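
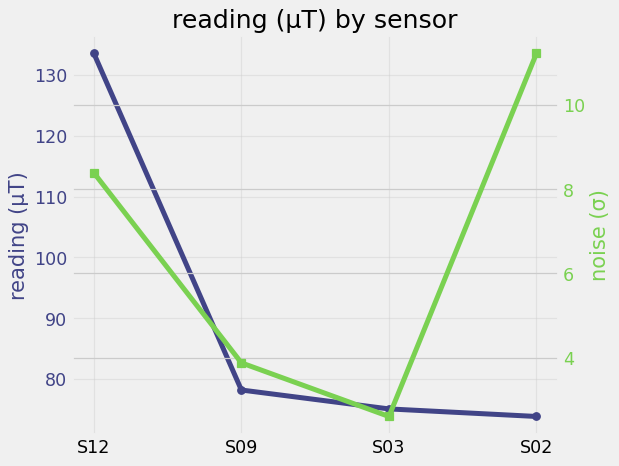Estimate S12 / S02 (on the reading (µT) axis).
S12 ≈ 135, S02 ≈ 75; 135/75 ≈ 1.8.

≈ 1.8×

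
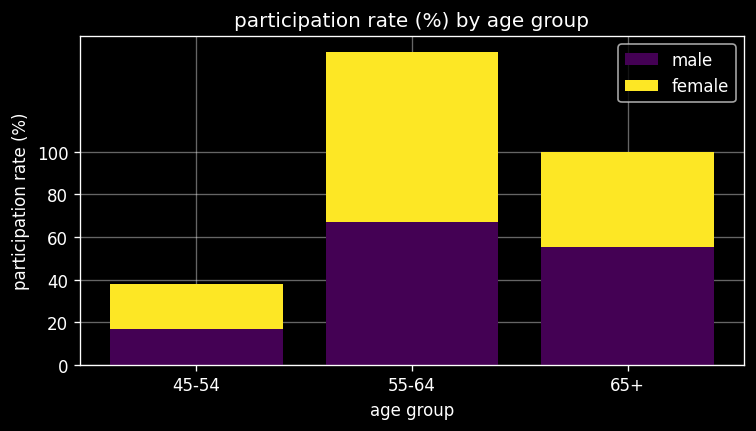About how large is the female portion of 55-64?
≈ 80

female top ≈ 140, bottom ≈ 60; segment ≈ 80.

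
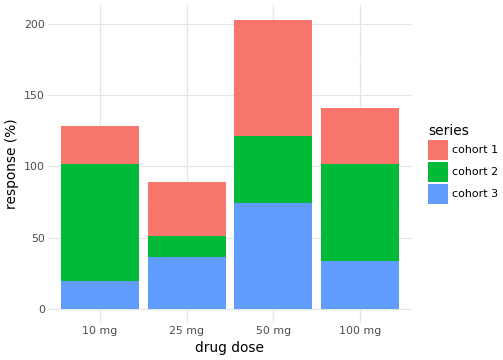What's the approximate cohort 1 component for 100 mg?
cohort 1 top ≈ 140, bottom ≈ 100; segment ≈ 40.

≈ 40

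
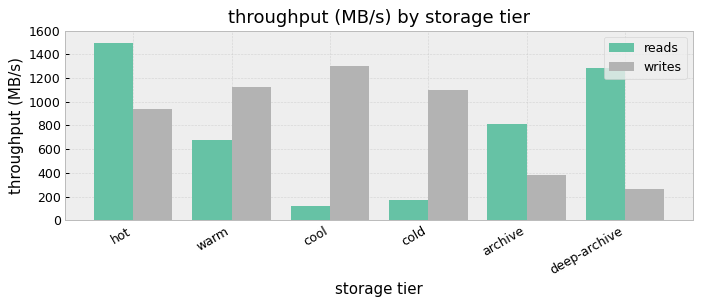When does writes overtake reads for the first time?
hot: writes ≈ 1000 vs reads ≈ 1400 (not yet); warm: writes ≈ 1200 vs reads ≈ 600 (first crossover).

warm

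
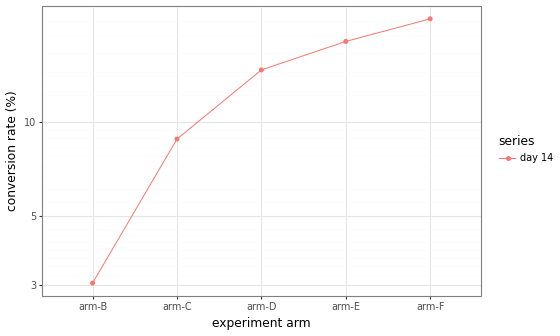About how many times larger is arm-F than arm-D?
arm-F ≈ 22, arm-D ≈ 14; 22/14 ≈ 1.57.

≈ 1.57×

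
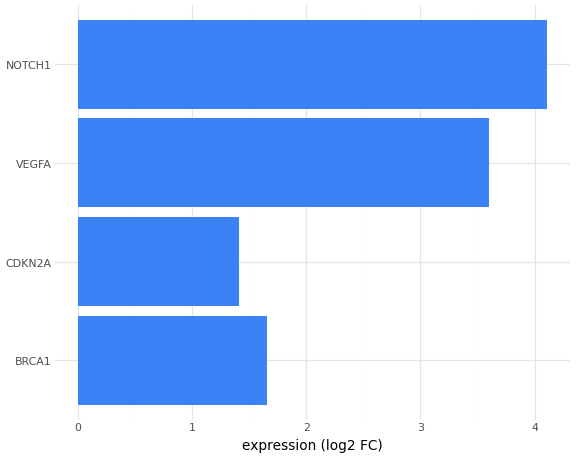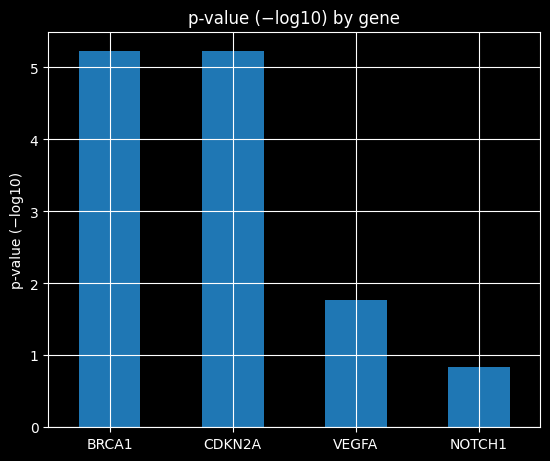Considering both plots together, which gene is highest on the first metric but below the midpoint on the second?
Chart 2 median p-value (−log10) ≈ 3.5; below-median genes: VEGFA, NOTCH1. Among those, NOTCH1 has the highest expression (log2 FC) (≈ 4).

NOTCH1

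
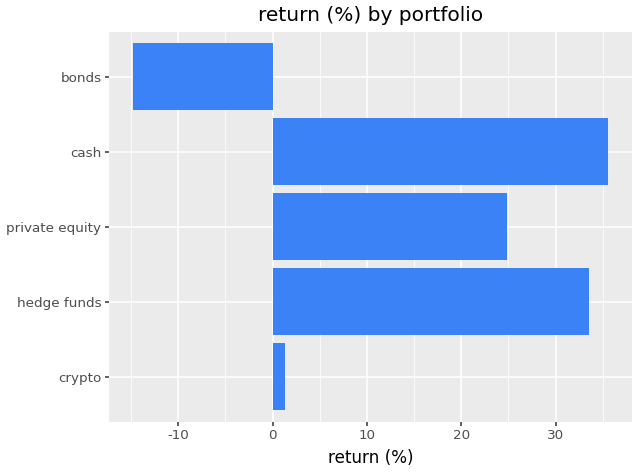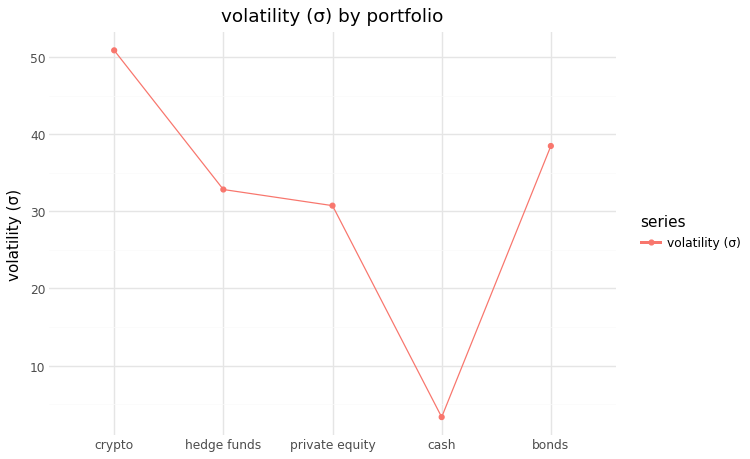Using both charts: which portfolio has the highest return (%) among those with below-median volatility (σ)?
cash

Chart 2 median volatility (σ) ≈ 35; below-median portfolios: private equity, cash. Among those, cash has the highest return (%) (≈ 35).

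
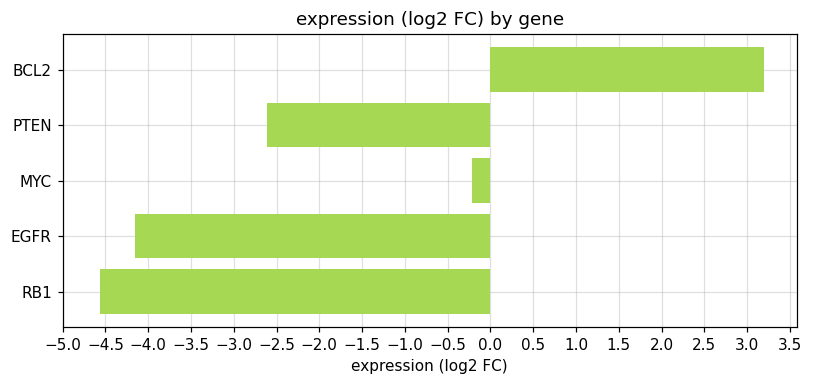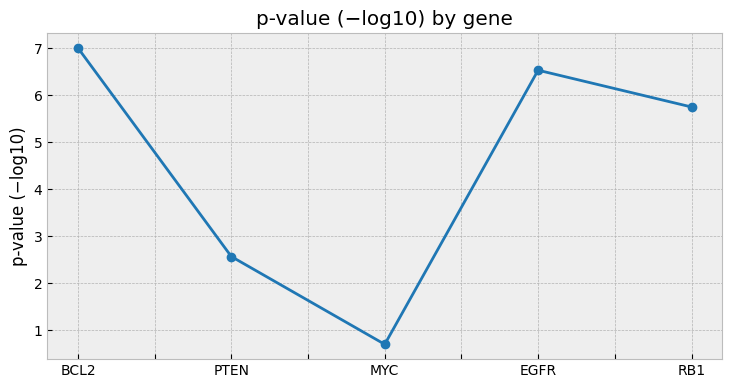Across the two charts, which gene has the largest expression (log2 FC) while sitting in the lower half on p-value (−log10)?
Chart 2 median p-value (−log10) ≈ 6; below-median genes: PTEN, MYC. Among those, MYC has the highest expression (log2 FC) (≈ 0).

MYC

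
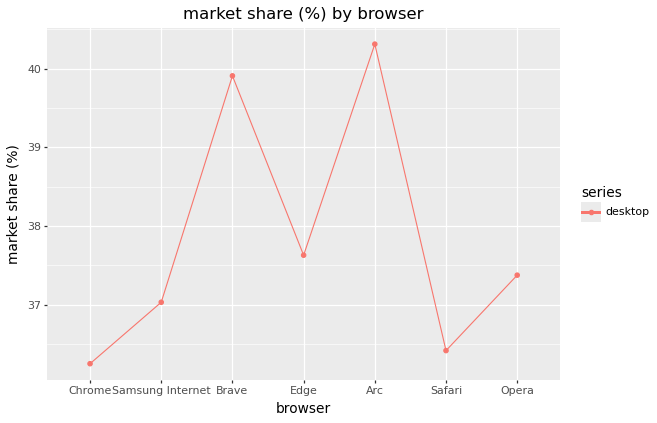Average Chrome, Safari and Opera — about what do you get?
≈ 36.67

(36.0 + 36.5 + 37.5) / 3 ≈ 36.67.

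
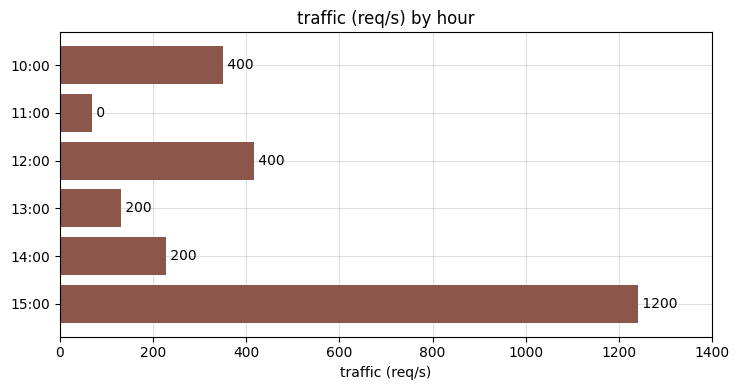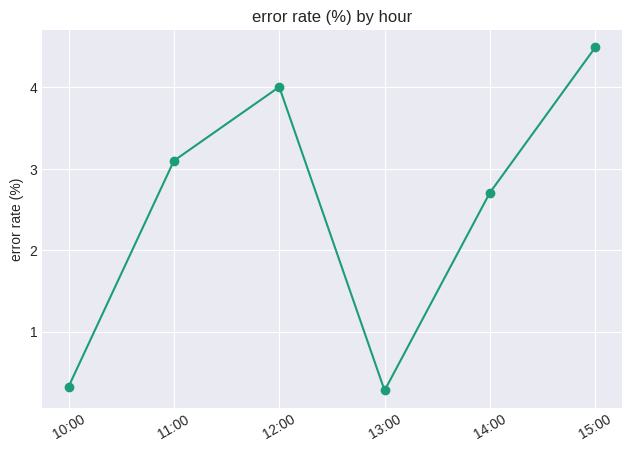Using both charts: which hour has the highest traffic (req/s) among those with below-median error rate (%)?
Chart 2 median error rate (%) ≈ 3; below-median hours: 10:00, 13:00, 14:00. Among those, 10:00 has the highest traffic (req/s) (≈ 400).

10:00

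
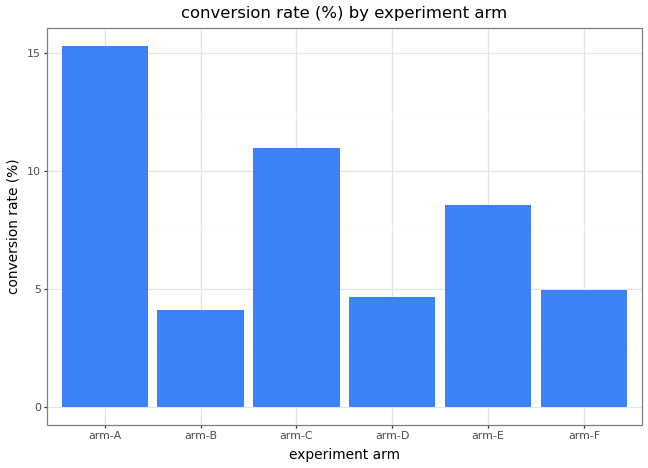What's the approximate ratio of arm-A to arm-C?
≈ 1.6×

arm-A ≈ 16, arm-C ≈ 10; 16/10 ≈ 1.6.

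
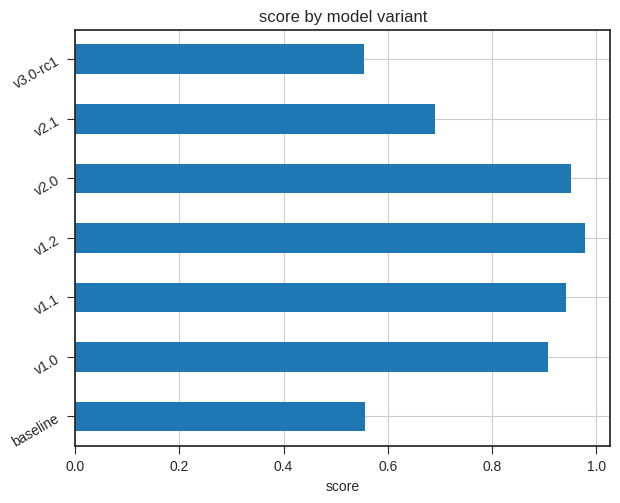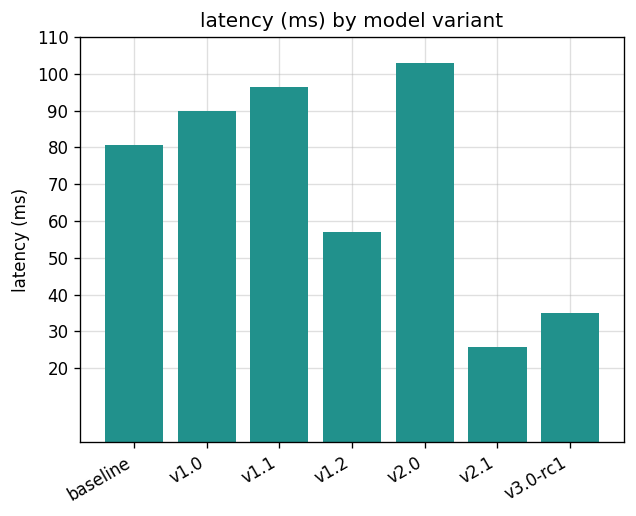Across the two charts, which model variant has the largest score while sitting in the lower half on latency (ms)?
v1.2

Chart 2 median latency (ms) ≈ 80; below-median model variants: v1.2, v2.1, v3.0-rc1. Among those, v1.2 has the highest score (≈ 1).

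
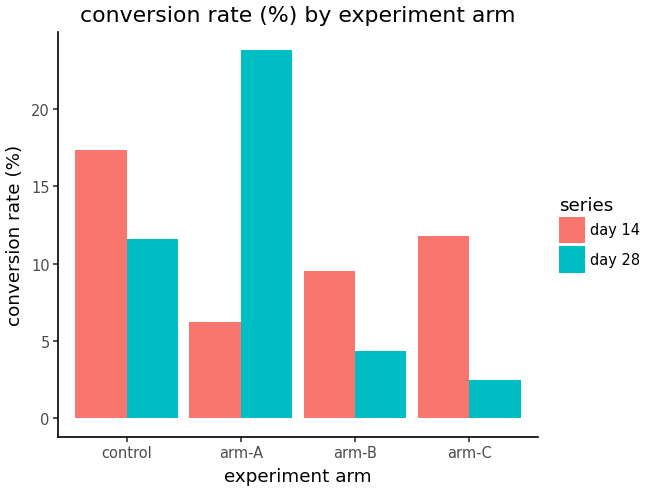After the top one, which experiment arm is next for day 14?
Top 3 for day 14: control ≈ 18, arm-C ≈ 12, arm-B ≈ 10.

arm-C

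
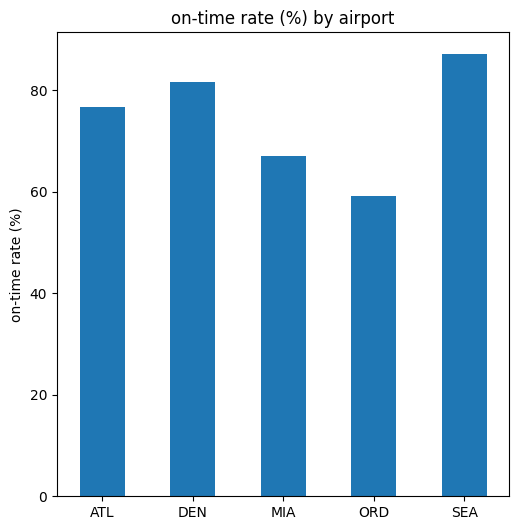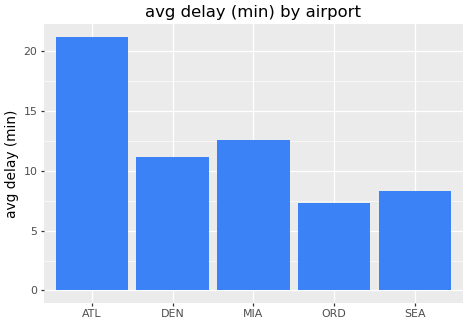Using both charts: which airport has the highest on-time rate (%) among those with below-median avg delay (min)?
SEA

Chart 2 median avg delay (min) ≈ 12; below-median airports: ORD, SEA. Among those, SEA has the highest on-time rate (%) (≈ 90).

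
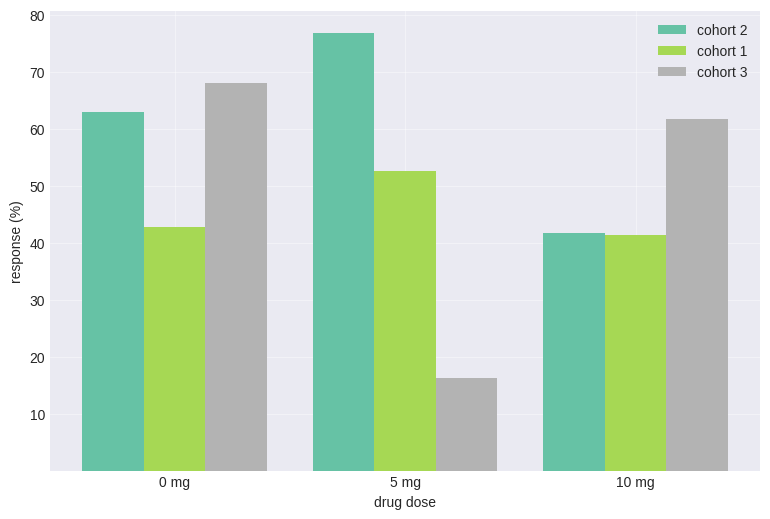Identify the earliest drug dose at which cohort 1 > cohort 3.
0 mg: cohort 1 ≈ 40 vs cohort 3 ≈ 70 (not yet); 5 mg: cohort 1 ≈ 50 vs cohort 3 ≈ 20 (first crossover).

5 mg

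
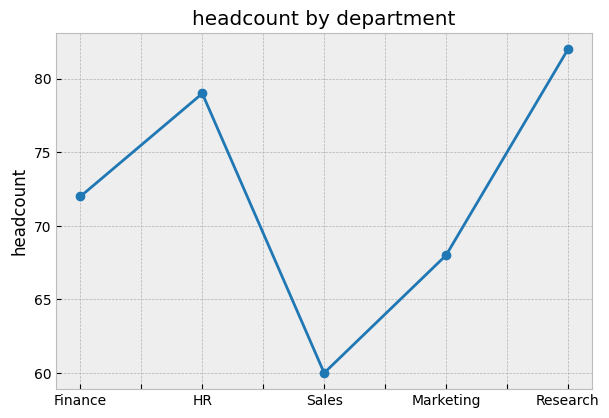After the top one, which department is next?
HR

Top 3: Research ≈ 82, HR ≈ 80, Finance ≈ 72.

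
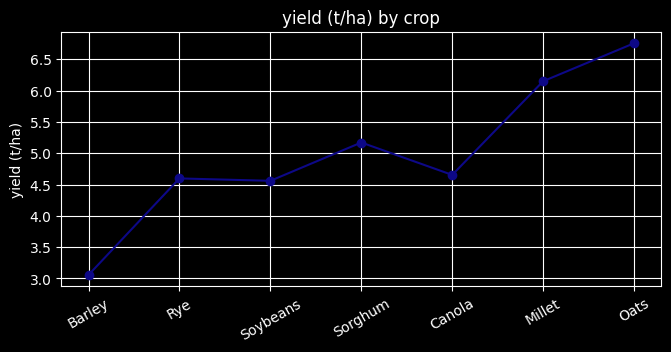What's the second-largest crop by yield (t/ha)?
Millet

Top 3: Oats ≈ 7.0, Millet ≈ 6.0, Sorghum ≈ 5.0.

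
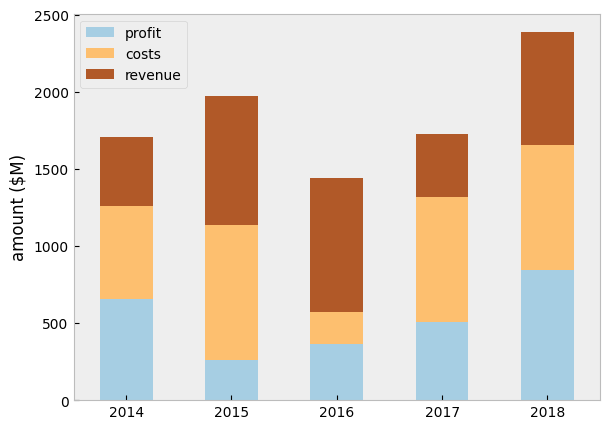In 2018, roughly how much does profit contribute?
profit top ≈ 800, bottom ≈ 0; segment ≈ 800.

≈ 800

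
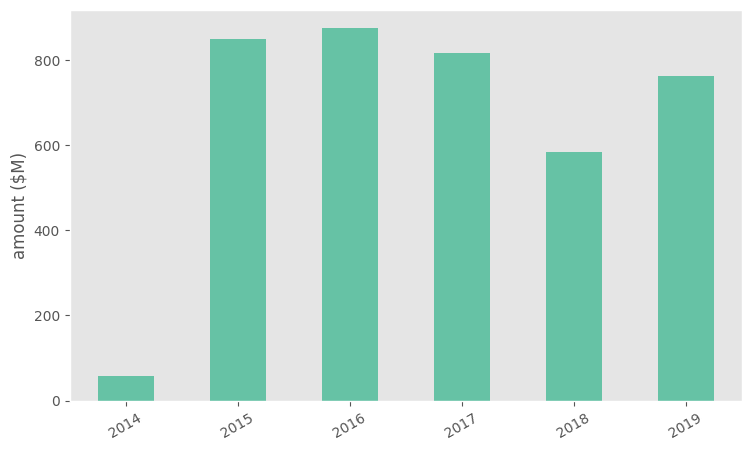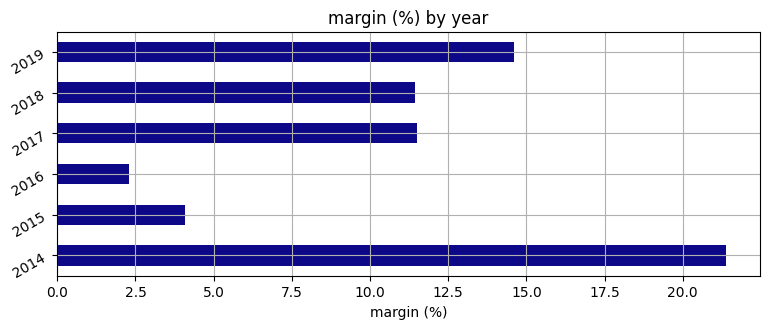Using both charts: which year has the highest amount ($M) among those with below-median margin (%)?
Chart 2 median margin (%) ≈ 12; below-median years: 2015, 2016, 2018. Among those, 2016 has the highest amount ($M) (≈ 900).

2016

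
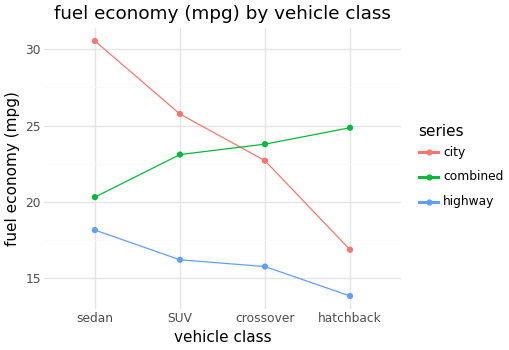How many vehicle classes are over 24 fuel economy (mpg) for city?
Above 24: sedan, SUV.

2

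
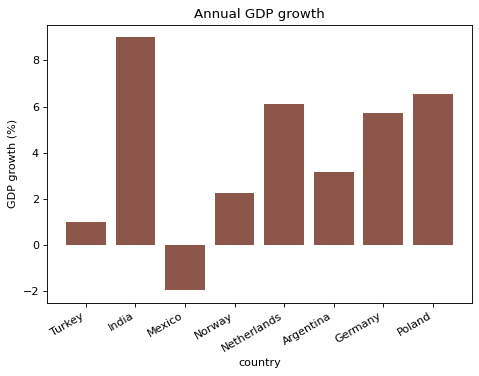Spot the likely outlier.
Mexico

Mexico ≈ -2; the rest sit between ≈ 1 and ≈ 9.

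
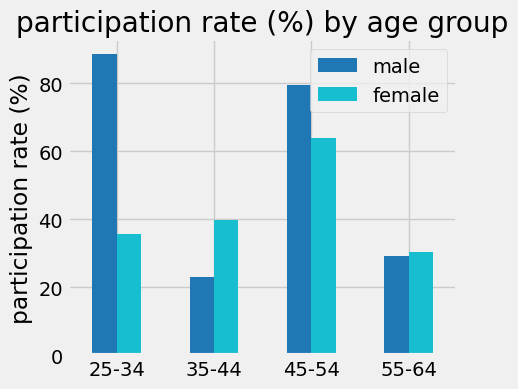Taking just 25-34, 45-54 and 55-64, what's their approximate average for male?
(90 + 80 + 30) / 3 ≈ 67.

≈ 67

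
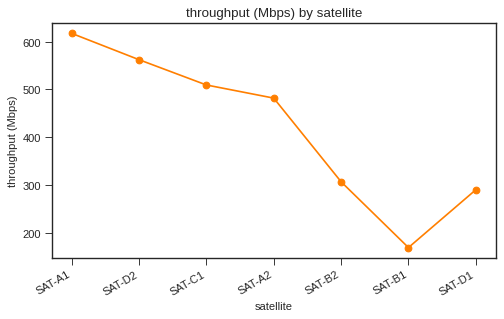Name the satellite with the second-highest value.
Top 3: SAT-A1 ≈ 600, SAT-D2 ≈ 550, SAT-C1 ≈ 500.

SAT-D2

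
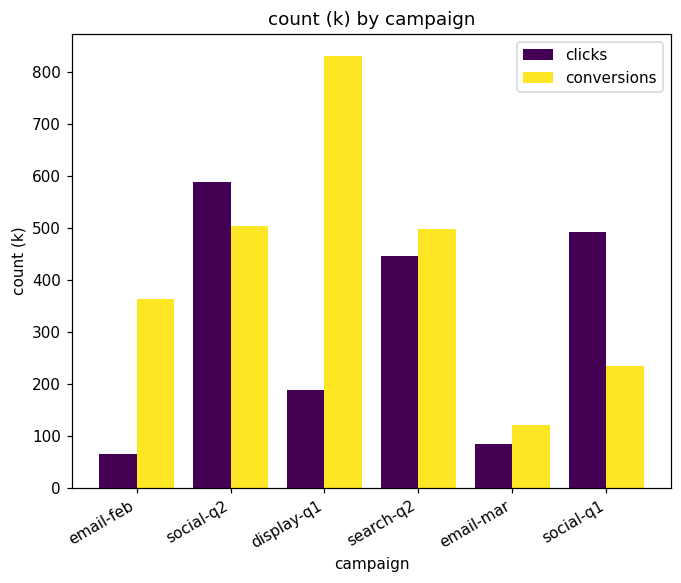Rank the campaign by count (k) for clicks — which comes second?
social-q1

Top 3 for clicks: social-q2 ≈ 600, social-q1 ≈ 500, search-q2 ≈ 400.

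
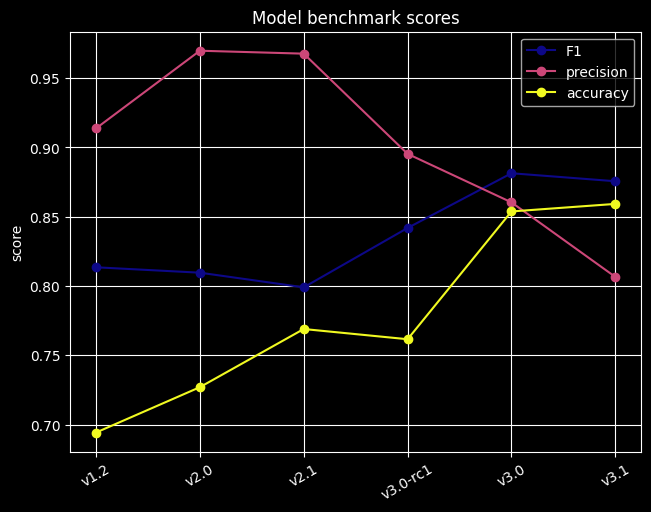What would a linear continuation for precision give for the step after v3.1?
Last three: 0.90, 0.85, 0.80 → slope ≈ -0.05/step → next ≈ 0.75.

≈ 0.75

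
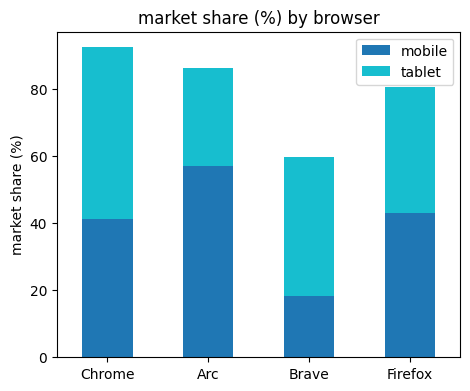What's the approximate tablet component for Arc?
≈ 30

tablet top ≈ 90, bottom ≈ 60; segment ≈ 30.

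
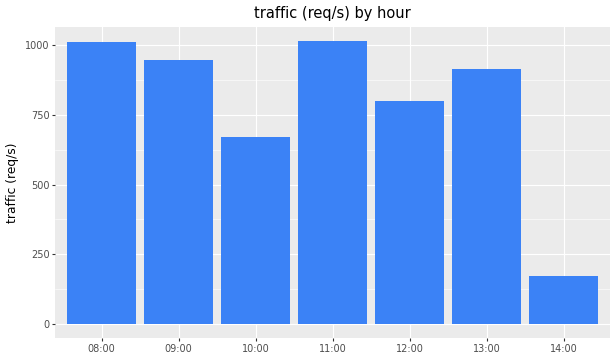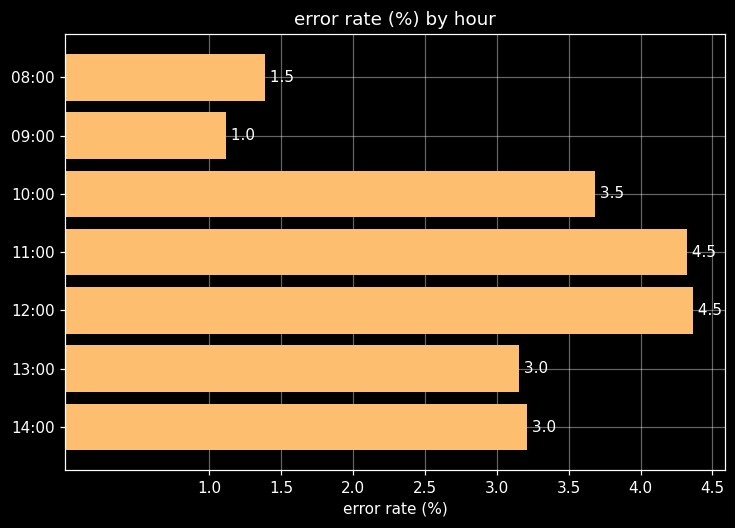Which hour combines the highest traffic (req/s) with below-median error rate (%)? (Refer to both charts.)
Chart 2 median error rate (%) ≈ 3; below-median hours: 08:00, 09:00, 13:00. Among those, 08:00 has the highest traffic (req/s) (≈ 1000).

08:00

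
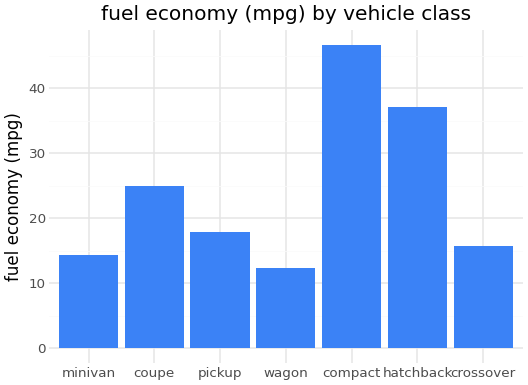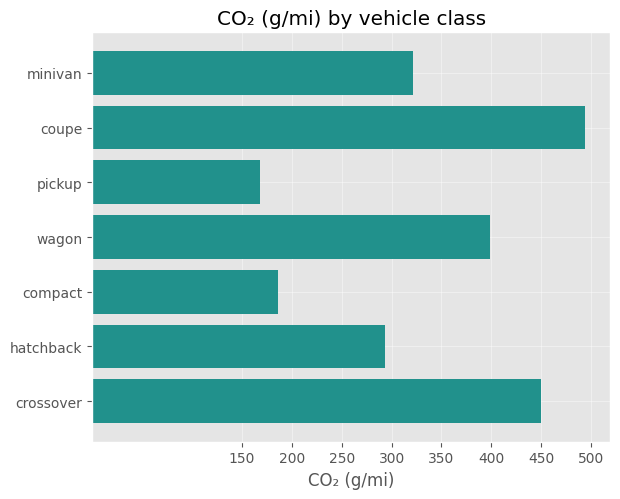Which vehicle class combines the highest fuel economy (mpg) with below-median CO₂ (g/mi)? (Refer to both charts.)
compact

Chart 2 median CO₂ (g/mi) ≈ 300; below-median vehicle classes: pickup, compact, hatchback. Among those, compact has the highest fuel economy (mpg) (≈ 45).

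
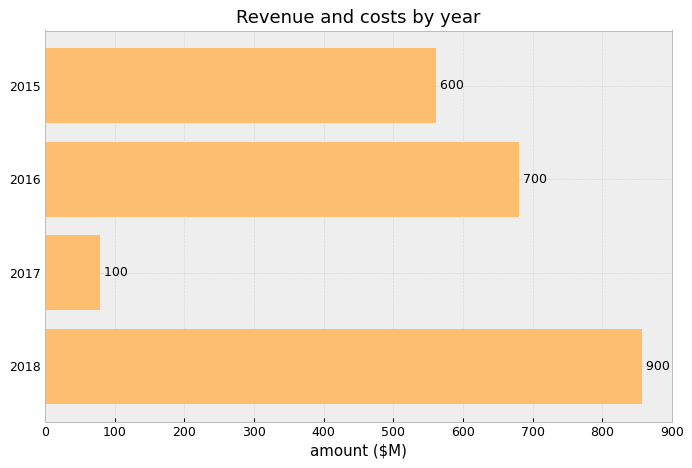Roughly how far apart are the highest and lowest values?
≈ 800

Max 2018 ≈ 900, min 2017 ≈ 100; range ≈ 800.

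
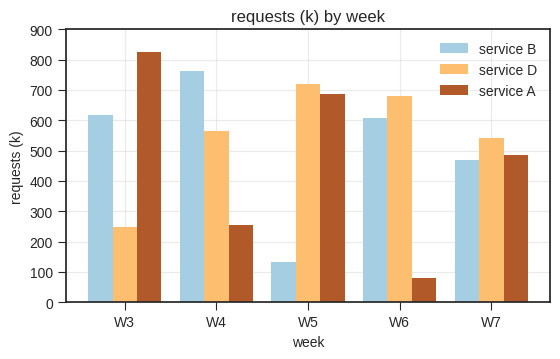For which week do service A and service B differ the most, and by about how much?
W5, ≈ 600 k

W5: service A ≈ 700, service B ≈ 100 → gap ≈ 600. Next-largest (W6) is only ≈ 500.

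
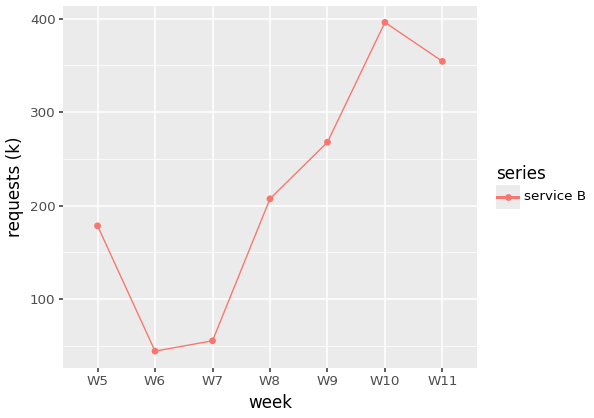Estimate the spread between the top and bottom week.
≈ 350

Max W10 ≈ 400, min W6 ≈ 50; range ≈ 350.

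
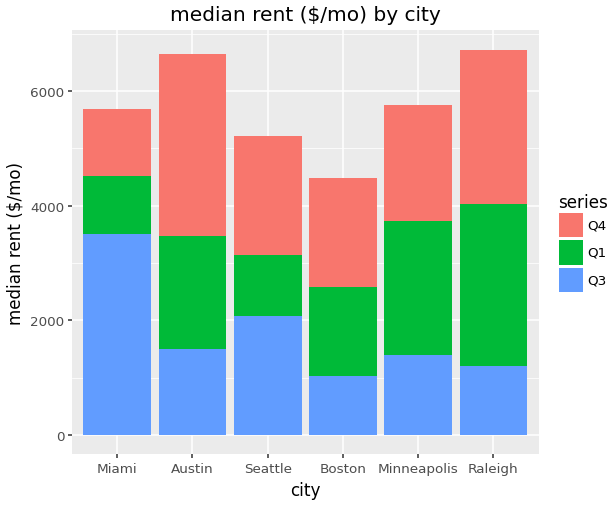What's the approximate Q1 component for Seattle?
≈ 1000

Q1 top ≈ 3000, bottom ≈ 2000; segment ≈ 1000.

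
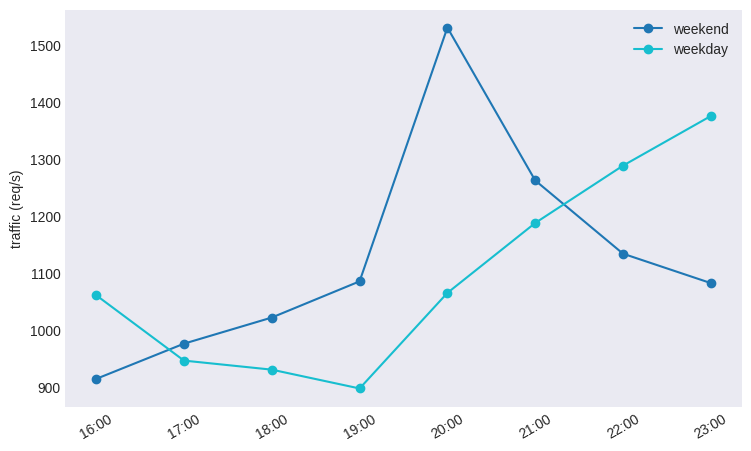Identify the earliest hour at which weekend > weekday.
16:00: weekend ≈ 900 vs weekday ≈ 1100 (not yet); 17:00: weekend ≈ 1000 vs weekday ≈ 900 (first crossover).

17:00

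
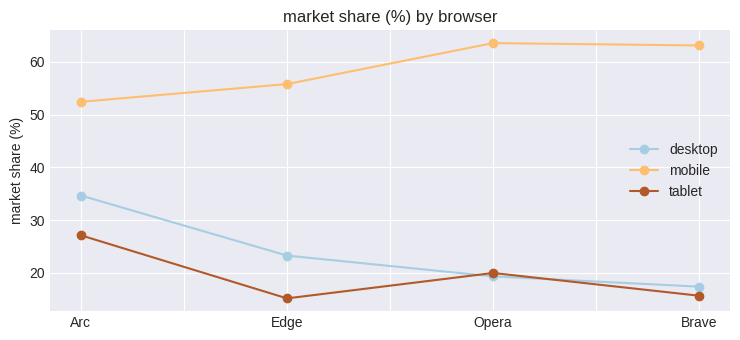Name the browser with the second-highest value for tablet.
Top 3 for tablet: Arc ≈ 25, Opera ≈ 20, Brave ≈ 15.

Opera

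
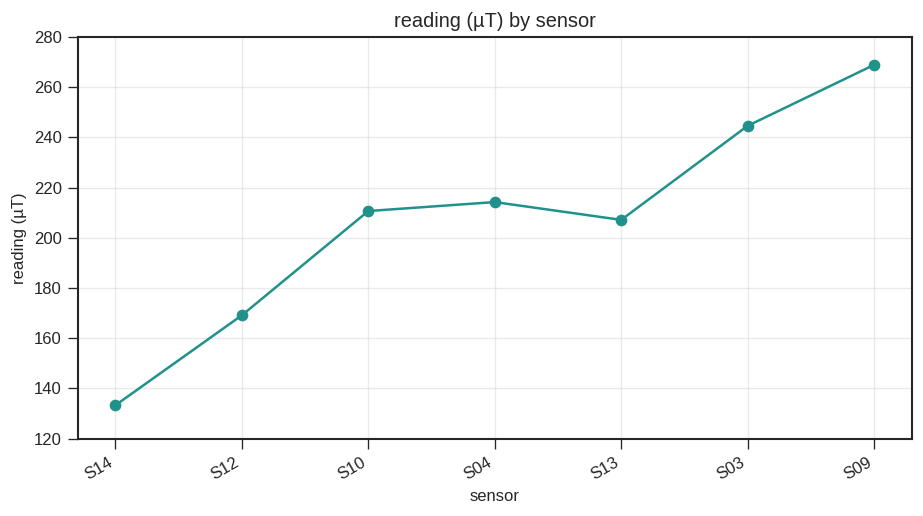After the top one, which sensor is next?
S03

Top 3: S09 ≈ 260, S03 ≈ 240, S04 ≈ 220.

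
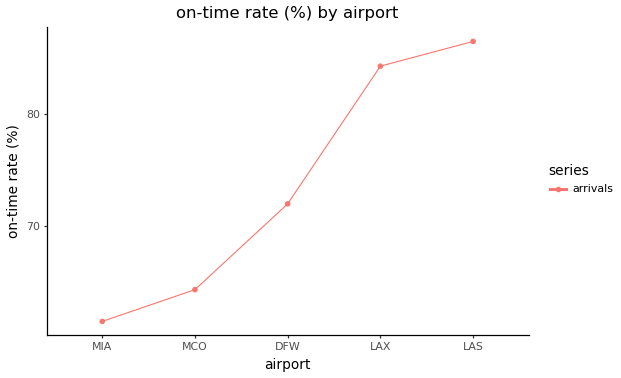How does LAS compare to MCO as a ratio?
LAS ≈ 85, MCO ≈ 65; 85/65 ≈ 1.31.

≈ 1.31×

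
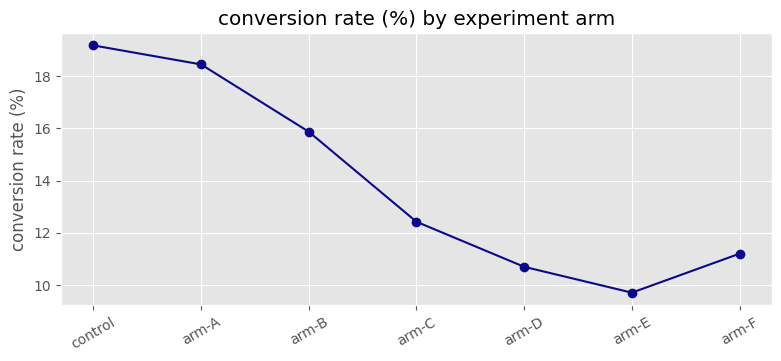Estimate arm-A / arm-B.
arm-A ≈ 18, arm-B ≈ 16; 18/16 ≈ 1.12.

≈ 1.12×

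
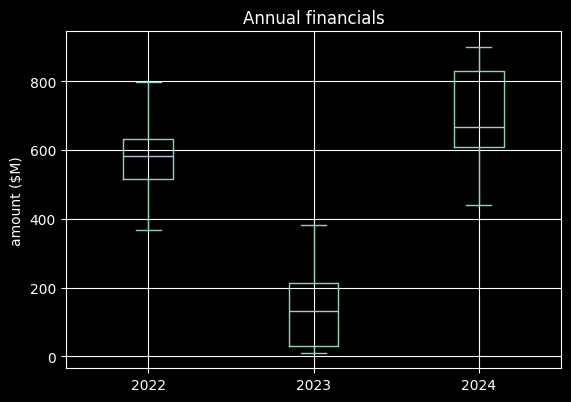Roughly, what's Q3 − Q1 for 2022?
≈ 100

Q3 ≈ 600, Q1 ≈ 500; IQR ≈ 100.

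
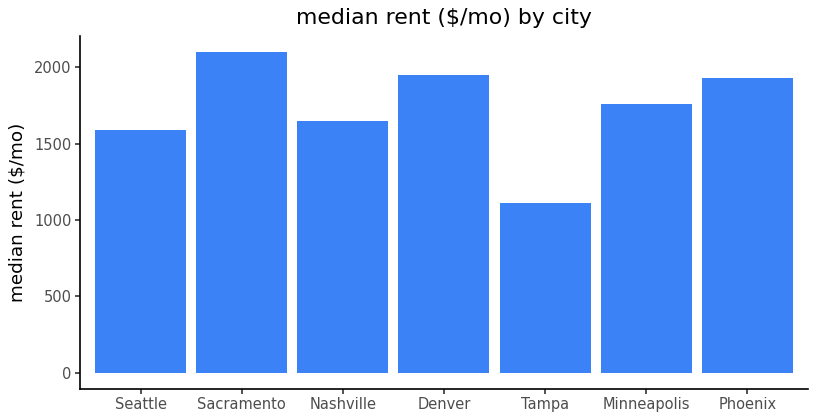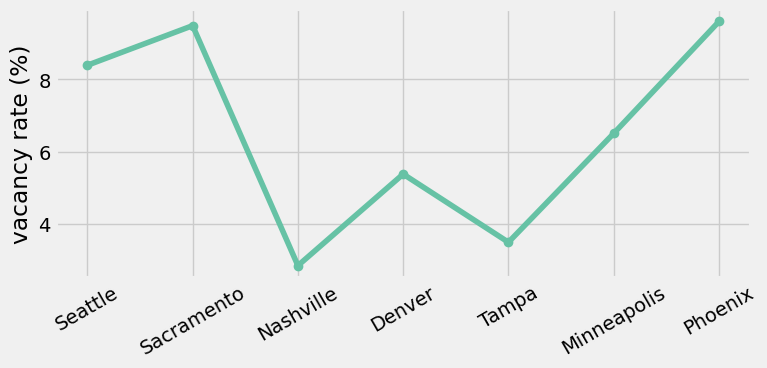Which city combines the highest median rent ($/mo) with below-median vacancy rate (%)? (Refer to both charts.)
Denver

Chart 2 median vacancy rate (%) ≈ 7; below-median cities: Nashville, Denver, Tampa. Among those, Denver has the highest median rent ($/mo) (≈ 2000).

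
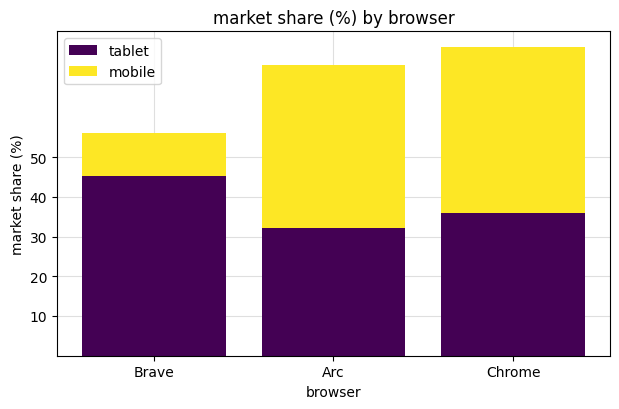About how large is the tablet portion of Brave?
tablet top ≈ 50, bottom ≈ 0; segment ≈ 50.

≈ 50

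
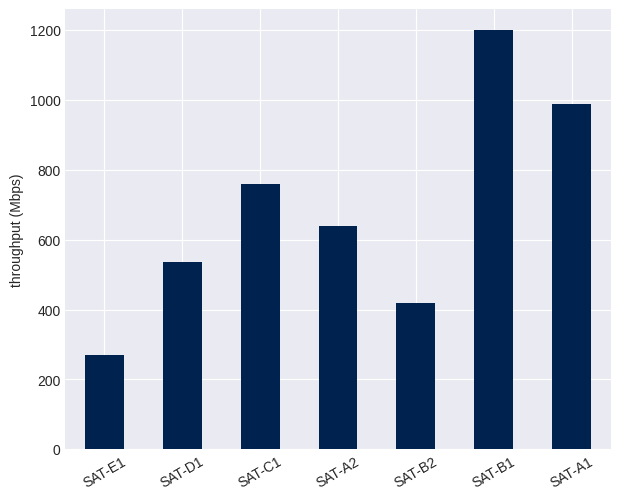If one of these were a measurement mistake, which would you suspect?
SAT-B1 ≈ 1200; the rest sit between ≈ 300 and ≈ 1000.

SAT-B1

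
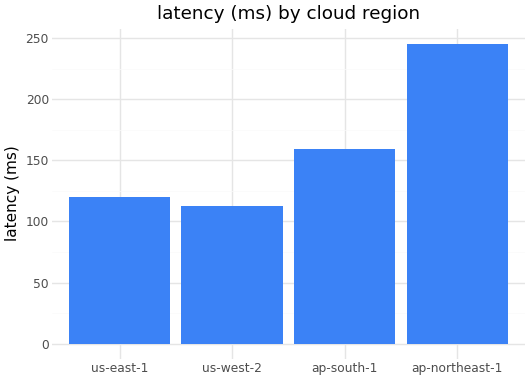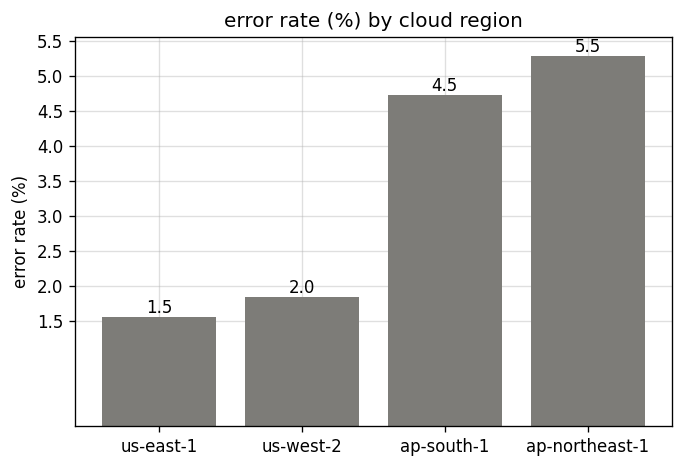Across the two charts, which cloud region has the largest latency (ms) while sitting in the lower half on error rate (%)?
Chart 2 median error rate (%) ≈ 3.5; below-median cloud regions: us-east-1, us-west-2. Among those, us-east-1 has the highest latency (ms) (≈ 125).

us-east-1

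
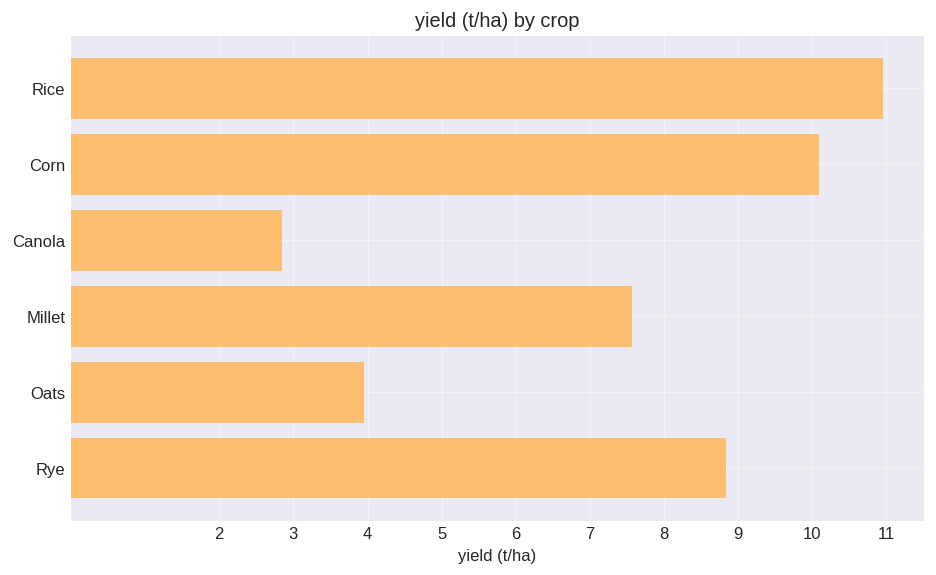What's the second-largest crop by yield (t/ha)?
Top 3: Rice ≈ 11, Corn ≈ 10, Rye ≈ 9.

Corn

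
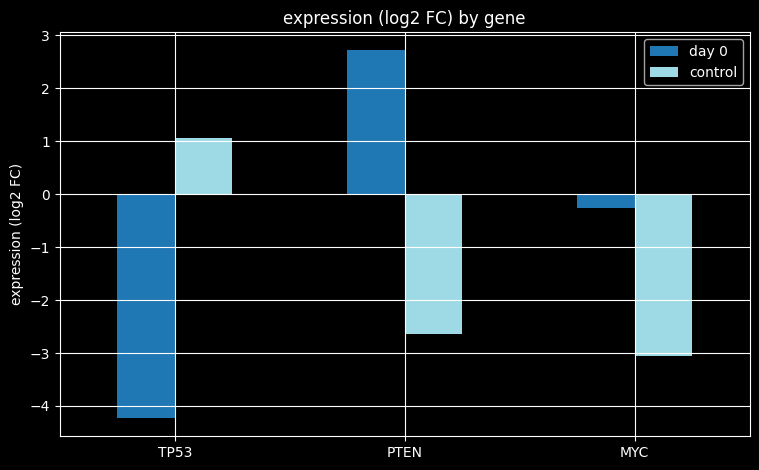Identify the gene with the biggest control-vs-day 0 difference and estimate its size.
PTEN: control ≈ -3, day 0 ≈ 3 → gap ≈ 6. Next-largest (TP53) is only ≈ 5.

PTEN, ≈ 6 log2 FC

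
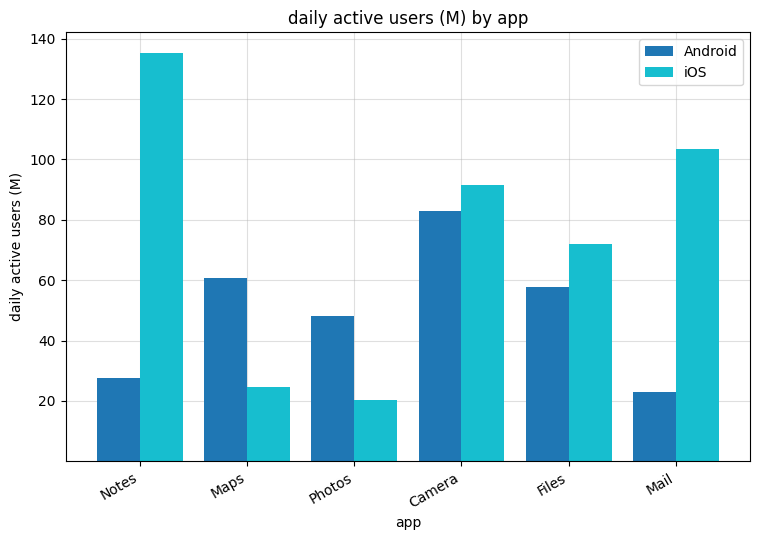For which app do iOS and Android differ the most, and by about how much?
Notes, ≈ 120 M

Notes: iOS ≈ 140, Android ≈ 20 → gap ≈ 120. Next-largest (Mail) is only ≈ 80.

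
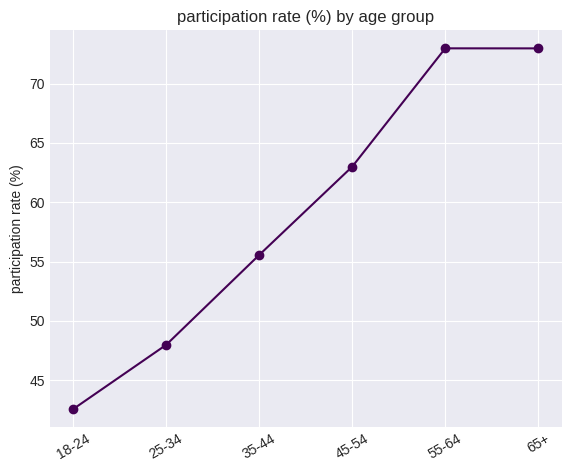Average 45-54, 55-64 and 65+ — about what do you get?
(65 + 75 + 75) / 3 ≈ 72.

≈ 72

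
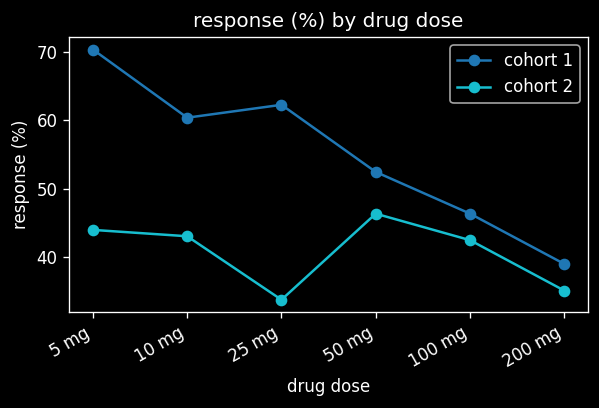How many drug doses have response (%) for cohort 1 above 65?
1

Above 65: 5 mg.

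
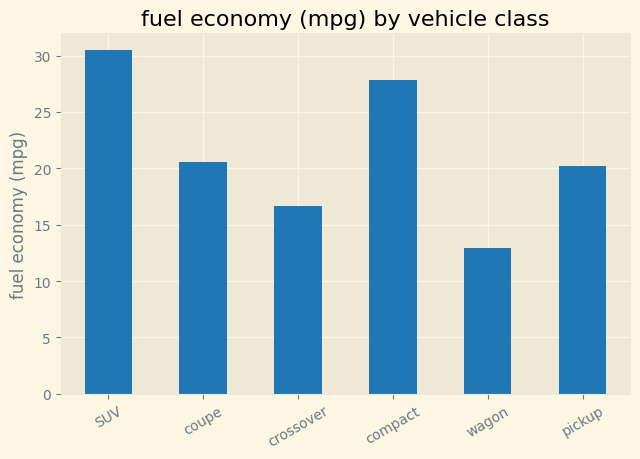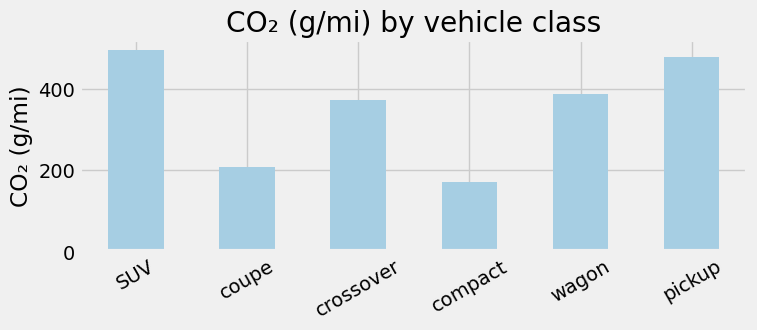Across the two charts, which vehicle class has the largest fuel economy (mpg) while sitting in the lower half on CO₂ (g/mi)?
compact

Chart 2 median CO₂ (g/mi) ≈ 400; below-median vehicle classes: coupe, crossover, compact. Among those, compact has the highest fuel economy (mpg) (≈ 30).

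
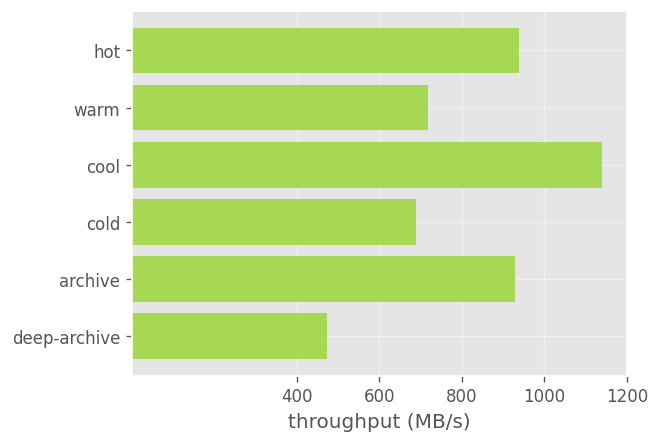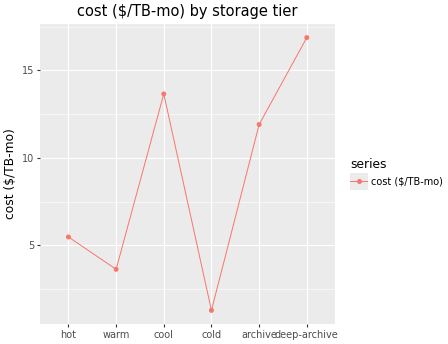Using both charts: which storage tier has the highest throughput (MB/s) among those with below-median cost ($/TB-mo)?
hot

Chart 2 median cost ($/TB-mo) ≈ 8; below-median storage tiers: hot, warm, cold. Among those, hot has the highest throughput (MB/s) (≈ 1000).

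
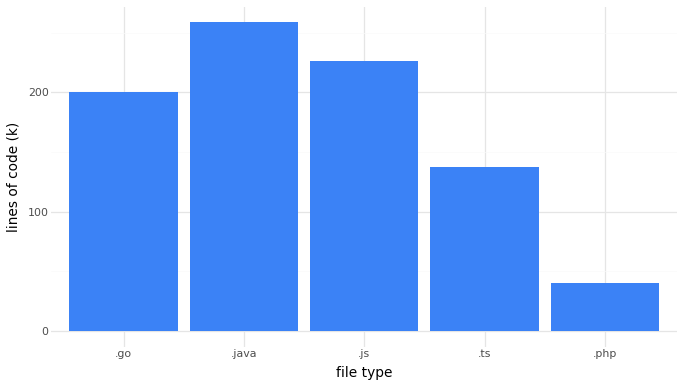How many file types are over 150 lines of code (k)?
Above 150: .go, .java, .js.

3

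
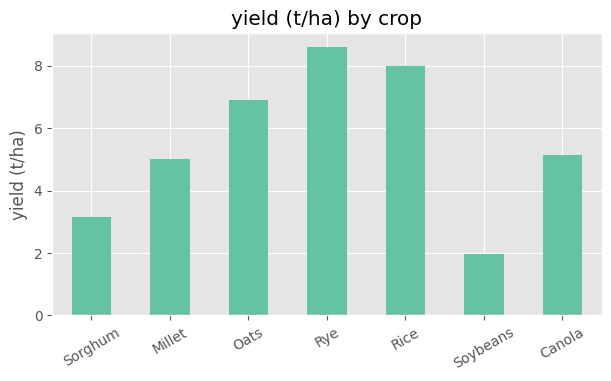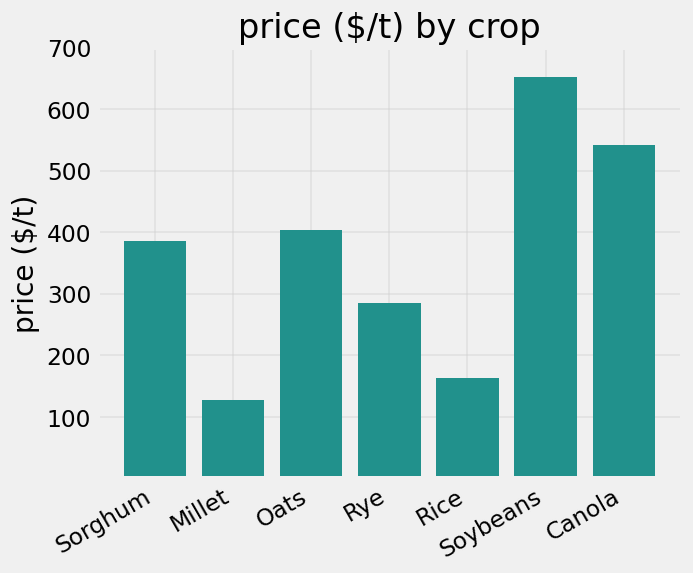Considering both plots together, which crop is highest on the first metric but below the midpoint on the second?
Chart 2 median price ($/t) ≈ 400; below-median crops: Millet, Rye, Rice. Among those, Rye has the highest yield (t/ha) (≈ 9).

Rye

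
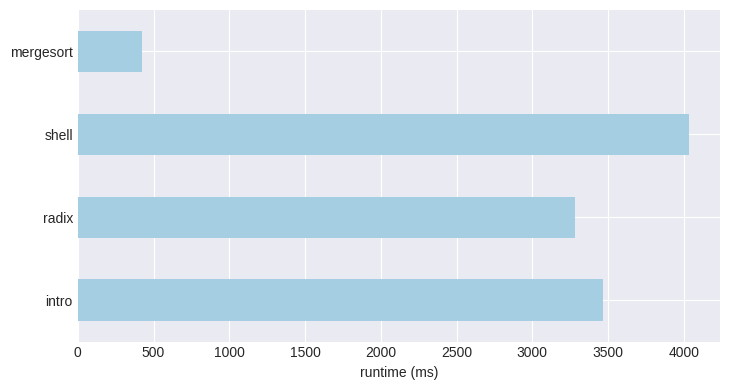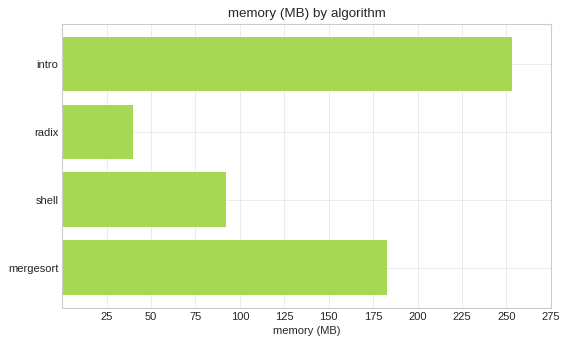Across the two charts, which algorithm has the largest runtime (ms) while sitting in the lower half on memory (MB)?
Chart 2 median memory (MB) ≈ 150; below-median algorithms: radix, shell. Among those, shell has the highest runtime (ms) (≈ 4000).

shell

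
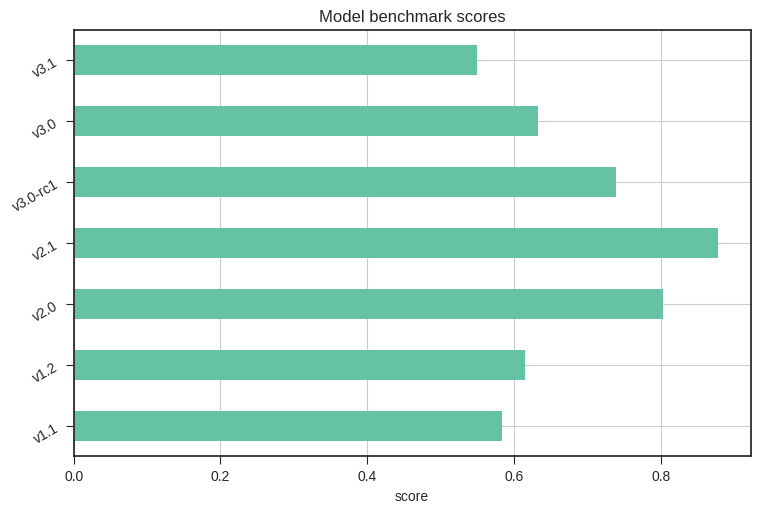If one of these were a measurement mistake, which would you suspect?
v2.1

v2.1 ≈ 0.9; the rest sit between ≈ 0.6 and ≈ 0.8.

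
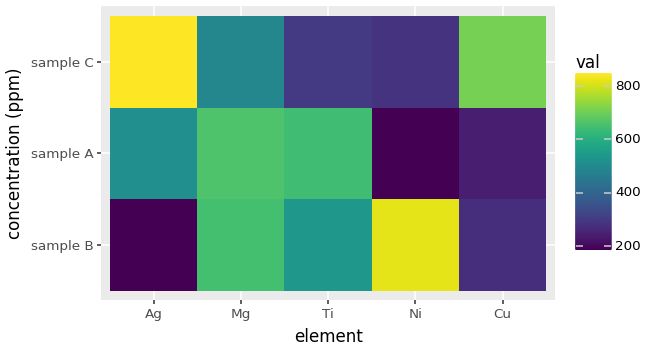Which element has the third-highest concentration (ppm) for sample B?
Ti

Top 4 for sample B: Ni ≈ 800, Mg ≈ 700, Ti ≈ 500, Cu ≈ 300.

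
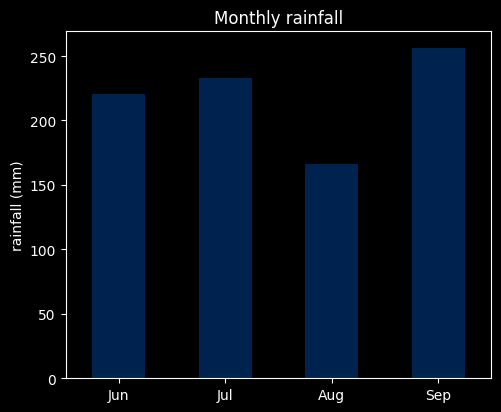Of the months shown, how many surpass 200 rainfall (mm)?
3

Above 200: Jun, Jul, Sep.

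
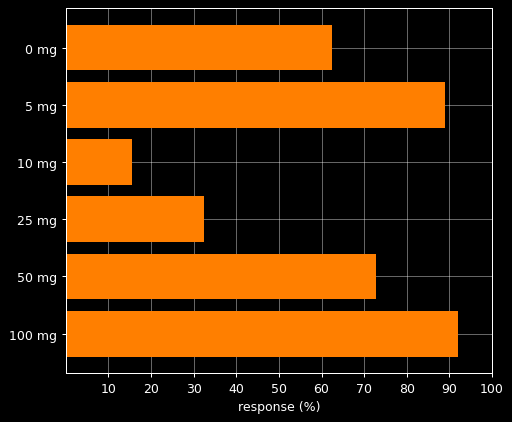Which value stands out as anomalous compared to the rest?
10 mg ≈ 20; the rest sit between ≈ 30 and ≈ 90.

10 mg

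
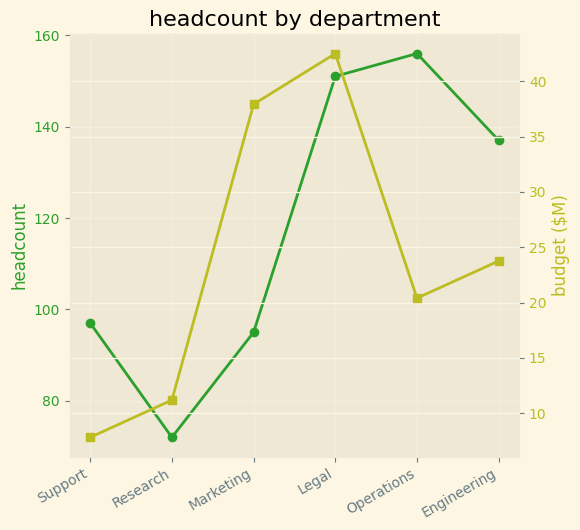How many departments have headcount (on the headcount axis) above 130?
3

Above 130: Legal, Operations, Engineering.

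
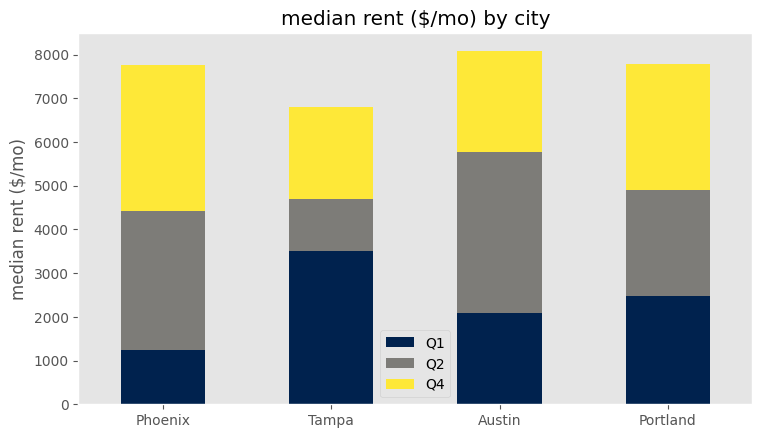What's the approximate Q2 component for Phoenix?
≈ 3000

Q2 top ≈ 4000, bottom ≈ 1000; segment ≈ 3000.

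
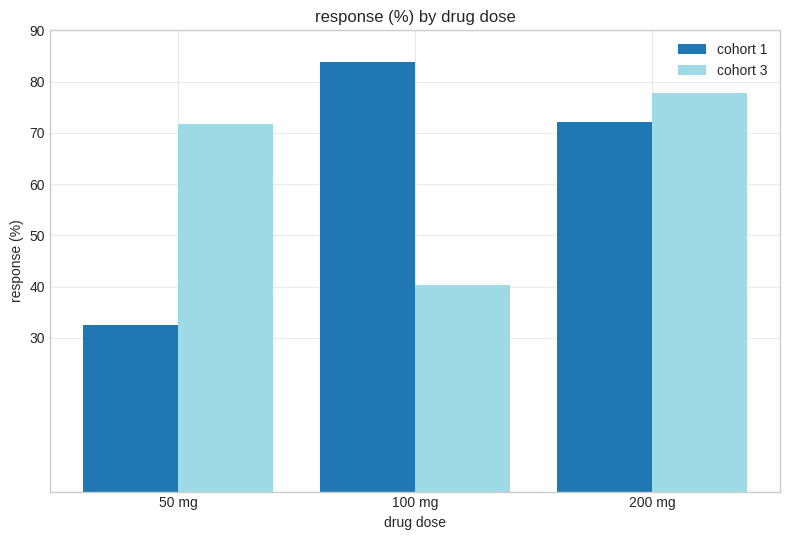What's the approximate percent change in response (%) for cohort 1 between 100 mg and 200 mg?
100 mg ≈ 80, 200 mg ≈ 70; (70 − 80) / 80 ≈ -12.5%.

≈ -12.5%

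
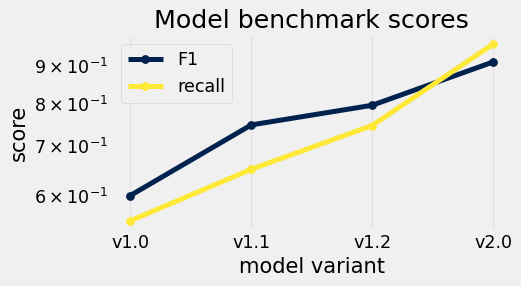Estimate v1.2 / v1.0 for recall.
v1.2 ≈ 0.75, v1.0 ≈ 0.55; 0.75/0.55 ≈ 1.36.

≈ 1.36×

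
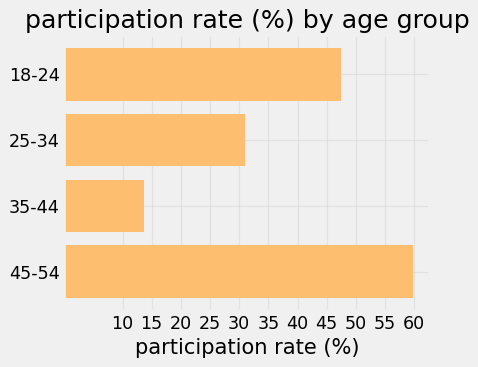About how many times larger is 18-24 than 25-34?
18-24 ≈ 45, 25-34 ≈ 30; 45/30 ≈ 1.5.

≈ 1.5×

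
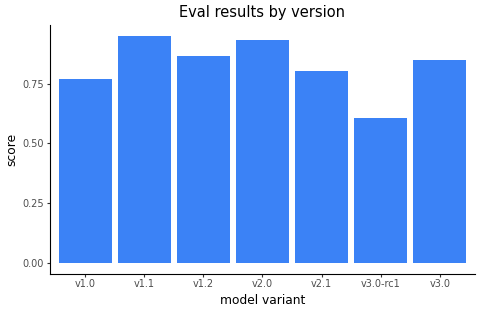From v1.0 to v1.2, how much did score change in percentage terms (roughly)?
v1.0 ≈ 0.8, v1.2 ≈ 0.9; (0.9 − 0.8) / 0.8 ≈ +12.5%.

≈ +12.5%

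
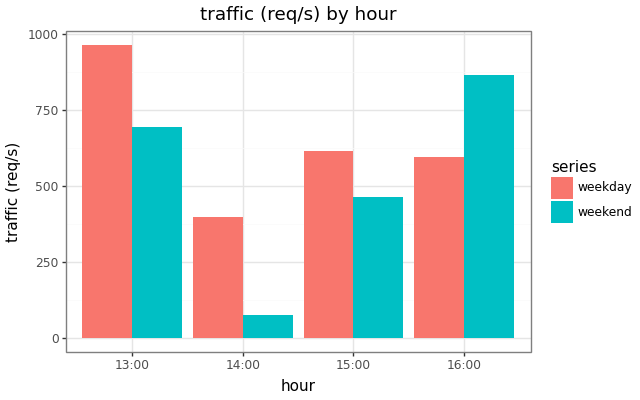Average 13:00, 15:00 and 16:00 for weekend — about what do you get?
≈ 700

(700 + 500 + 900) / 3 ≈ 700.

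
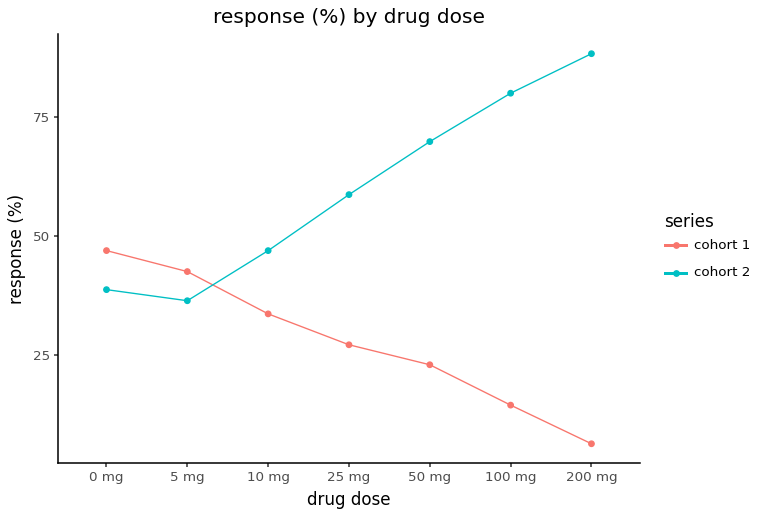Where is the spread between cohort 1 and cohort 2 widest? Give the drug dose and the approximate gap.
200 mg: cohort 1 ≈ 10, cohort 2 ≈ 90 → gap ≈ 80. Next-largest (100 mg) is only ≈ 70.

200 mg, ≈ 80 %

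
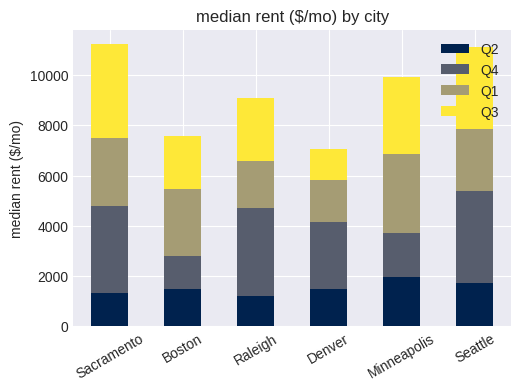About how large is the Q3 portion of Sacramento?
Q3 top ≈ 11000, bottom ≈ 7000; segment ≈ 4000.

≈ 4000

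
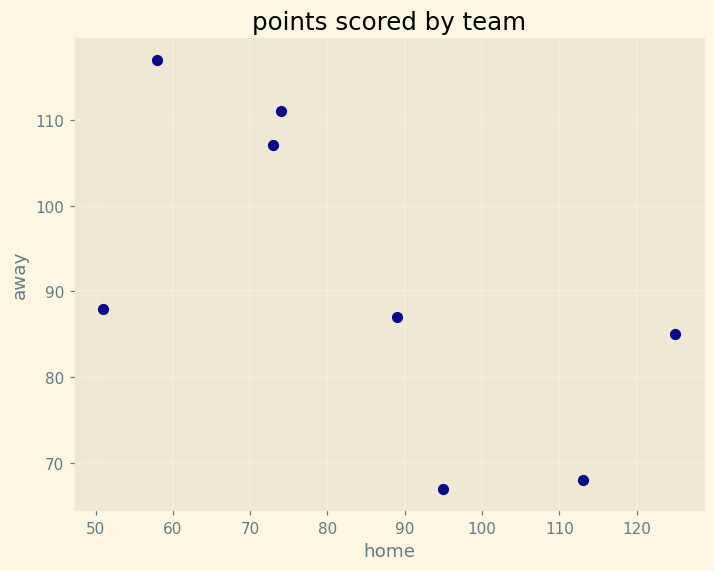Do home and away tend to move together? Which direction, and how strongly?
Points are negatively correlated; moderate (|r| ≈ 0.6).

negative, moderate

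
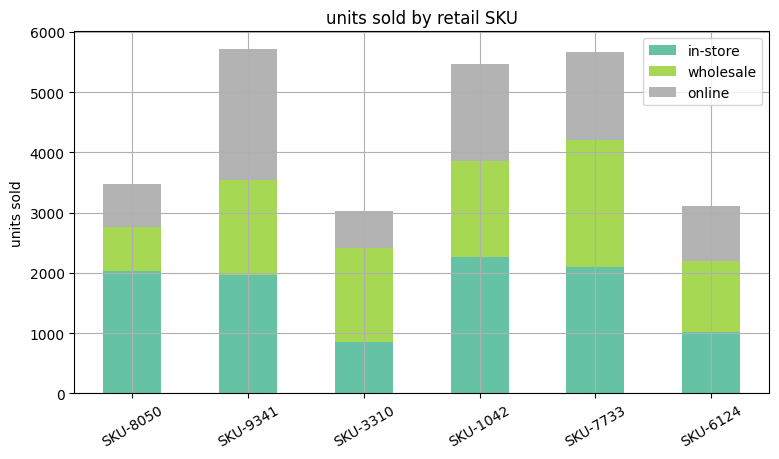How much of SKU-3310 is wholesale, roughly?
wholesale top ≈ 2500, bottom ≈ 1000; segment ≈ 1500.

≈ 1500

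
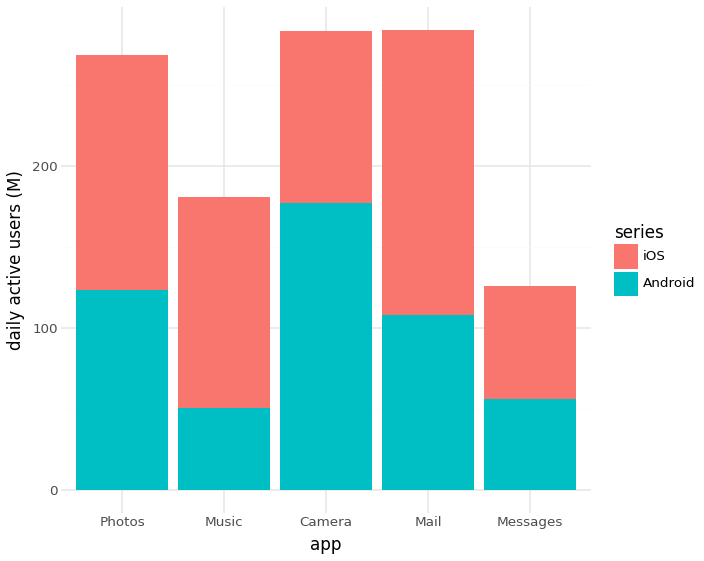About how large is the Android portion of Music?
Android top ≈ 50, bottom ≈ 0; segment ≈ 50.

≈ 50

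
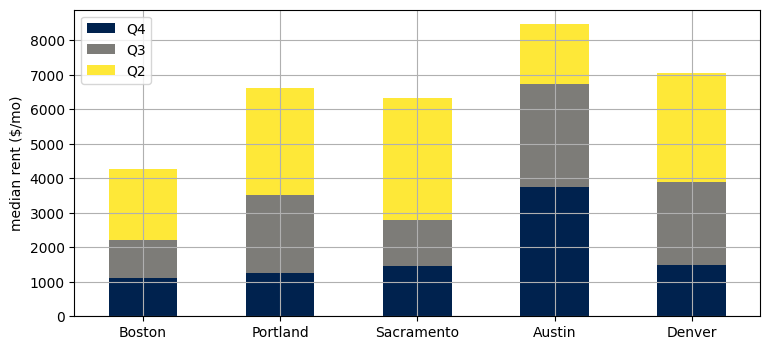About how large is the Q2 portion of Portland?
Q2 top ≈ 7000, bottom ≈ 4000; segment ≈ 3000.

≈ 3000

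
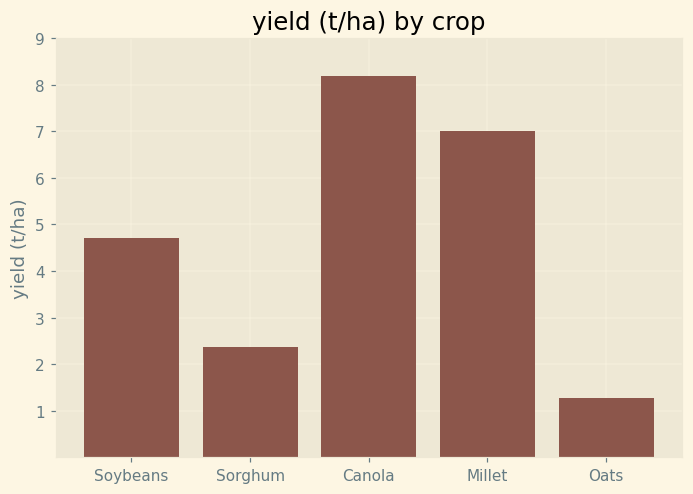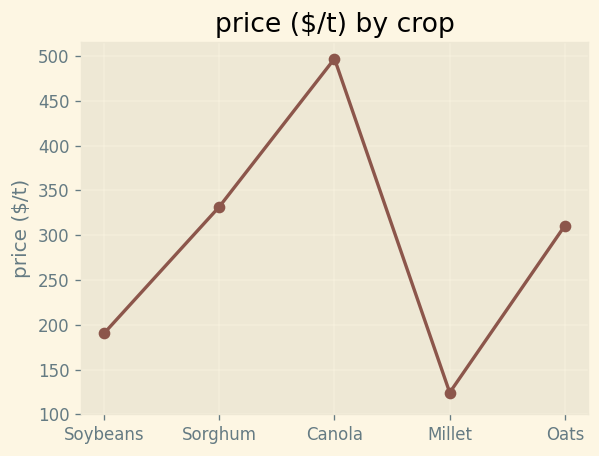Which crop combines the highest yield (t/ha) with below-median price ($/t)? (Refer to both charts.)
Millet

Chart 2 median price ($/t) ≈ 300; below-median crops: Soybeans, Millet. Among those, Millet has the highest yield (t/ha) (≈ 7).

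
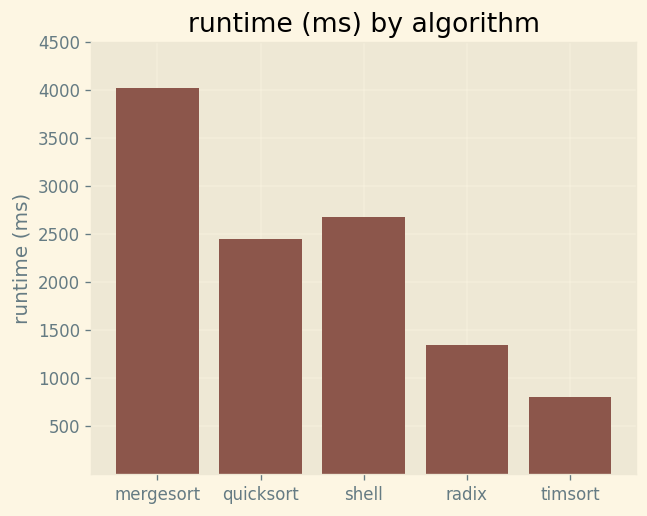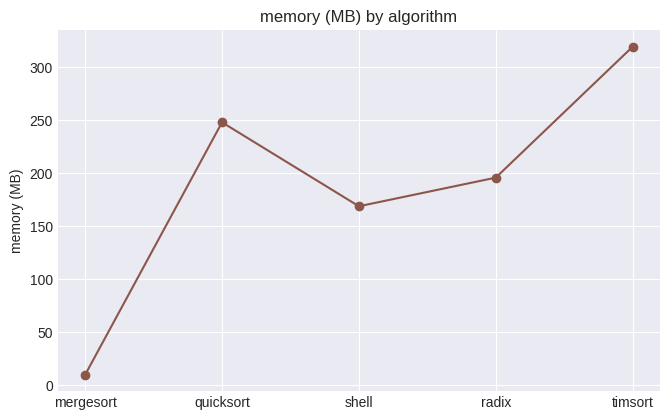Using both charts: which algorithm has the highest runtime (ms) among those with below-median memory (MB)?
Chart 2 median memory (MB) ≈ 200; below-median algorithms: mergesort, shell. Among those, mergesort has the highest runtime (ms) (≈ 4000).

mergesort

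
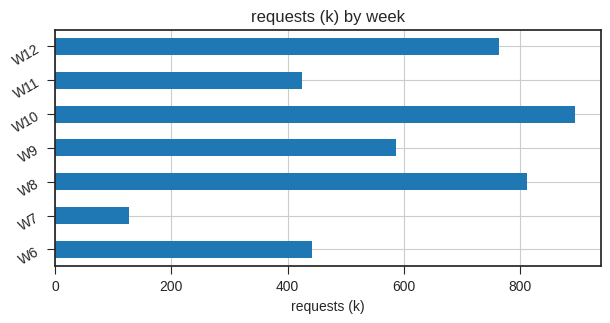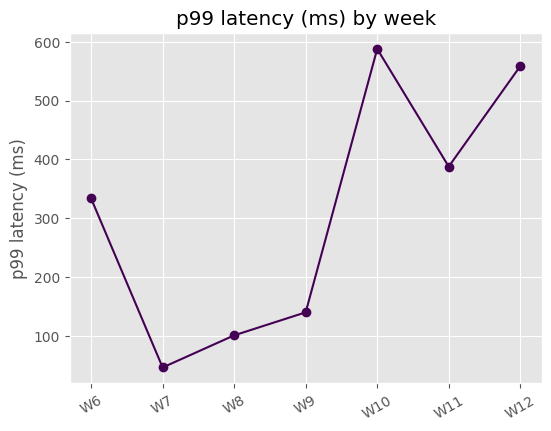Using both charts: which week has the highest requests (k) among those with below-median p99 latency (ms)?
Chart 2 median p99 latency (ms) ≈ 300; below-median weeks: W7, W8, W9. Among those, W8 has the highest requests (k) (≈ 800).

W8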